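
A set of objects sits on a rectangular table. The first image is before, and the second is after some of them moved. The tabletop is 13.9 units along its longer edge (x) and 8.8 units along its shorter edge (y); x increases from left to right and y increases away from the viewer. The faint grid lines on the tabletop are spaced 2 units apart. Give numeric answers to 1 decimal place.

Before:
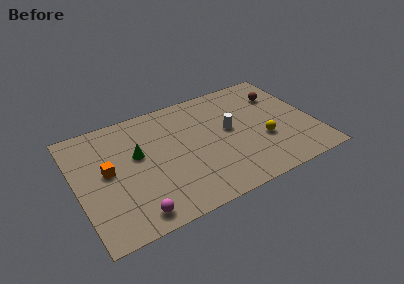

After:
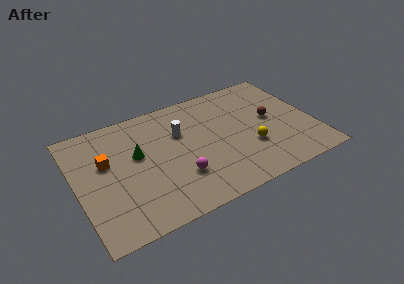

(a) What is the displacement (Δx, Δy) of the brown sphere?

(-0.8, -1.7)

The brown sphere was at about (12.3, 6.4) and moved to about (11.5, 4.7).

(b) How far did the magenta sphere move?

3.2

The magenta sphere moved from about (2.9, 1.1) to (5.7, 2.6), a distance of √(2.8² + 1.5²) ≈ 3.2.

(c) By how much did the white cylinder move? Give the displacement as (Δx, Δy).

(-2.8, 1.0)

From the two frames, the white cylinder sits at roughly (9.0, 4.8) before and (6.2, 5.8) after.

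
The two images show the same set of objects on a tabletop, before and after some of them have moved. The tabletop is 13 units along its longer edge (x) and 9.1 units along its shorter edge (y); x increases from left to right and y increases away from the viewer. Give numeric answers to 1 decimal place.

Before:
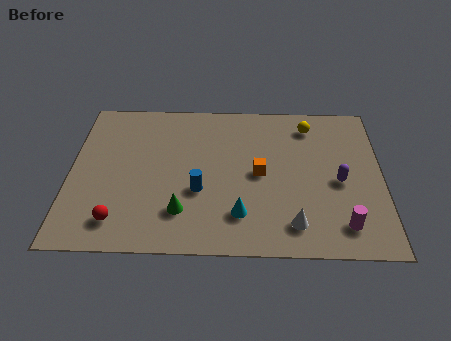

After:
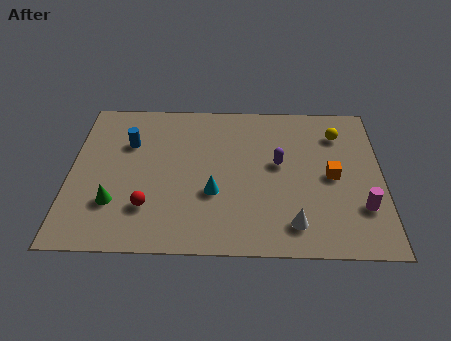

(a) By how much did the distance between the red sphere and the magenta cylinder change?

-0.4

They were about 9.2 units apart before and 8.8 after — 0.4 units closer together.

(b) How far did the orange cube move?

3.0

The orange cube was near (7.9, 4.5) before and (10.9, 4.4) after, so it travelled √(3.0² + 0.1²) ≈ 3.0 units.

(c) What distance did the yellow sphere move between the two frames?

1.3

The yellow sphere was near (10.0, 7.5) before and (11.2, 7.0) after, so it travelled √(1.2² + 0.5²) ≈ 1.3 units.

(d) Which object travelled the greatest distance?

the blue cylinder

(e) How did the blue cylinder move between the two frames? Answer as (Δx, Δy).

(-3.0, 2.8)

The blue cylinder started near (5.4, 3.4) and ended near (2.4, 6.2).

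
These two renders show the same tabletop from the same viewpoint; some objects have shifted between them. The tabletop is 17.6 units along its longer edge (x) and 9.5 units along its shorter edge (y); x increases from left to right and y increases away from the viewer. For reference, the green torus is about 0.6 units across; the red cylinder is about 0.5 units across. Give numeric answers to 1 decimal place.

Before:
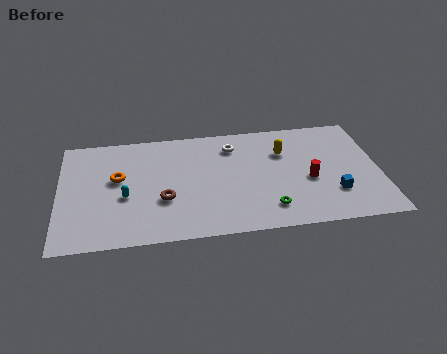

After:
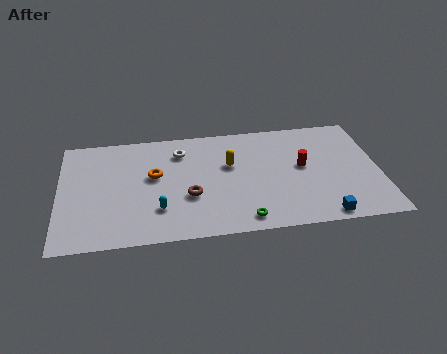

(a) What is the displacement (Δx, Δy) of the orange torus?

(2.0, 0.0)

From the two frames, the orange torus sits at roughly (3.2, 5.5) before and (5.2, 5.5) after.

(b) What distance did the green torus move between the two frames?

1.6

The green torus was near (11.4, 1.9) before and (10.0, 1.2) after, so it travelled √(1.4² + 0.7²) ≈ 1.6 units.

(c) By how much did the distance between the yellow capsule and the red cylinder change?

+1.2

They were about 2.9 units apart before and 4.1 after — 1.2 units further apart.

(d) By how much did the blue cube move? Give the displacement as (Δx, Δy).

(-0.7, -1.8)

From the two frames, the blue cube sits at roughly (15.0, 2.7) before and (14.3, 0.9) after.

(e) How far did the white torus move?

2.9

The white torus moved from about (9.6, 7.5) to (6.7, 7.4), a distance of √(2.9² + 0.1²) ≈ 2.9.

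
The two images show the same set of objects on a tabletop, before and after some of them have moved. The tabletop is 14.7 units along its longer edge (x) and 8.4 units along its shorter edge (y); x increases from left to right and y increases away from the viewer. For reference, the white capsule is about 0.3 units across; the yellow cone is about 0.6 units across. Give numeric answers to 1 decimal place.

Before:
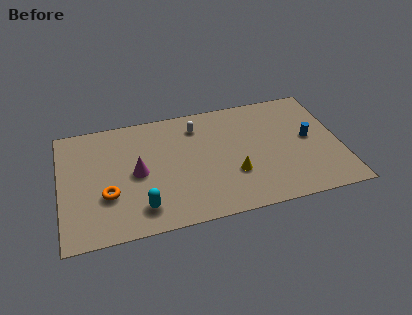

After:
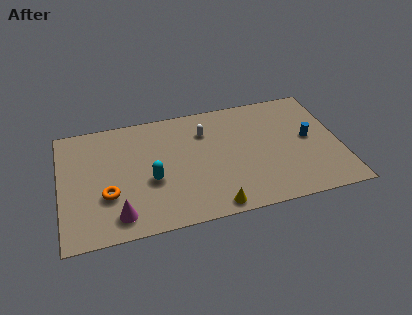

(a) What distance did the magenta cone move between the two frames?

2.9

From (4.0, 4.1) to (2.9, 1.4), the magenta cone covered √(1.1² + 2.7²) ≈ 2.9 units.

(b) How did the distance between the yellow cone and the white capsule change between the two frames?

+1.1

The distance was about 4.3 in the first image and 5.4 in the second, so they moved 1.1 units further apart.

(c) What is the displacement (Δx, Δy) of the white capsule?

(0.4, -0.5)

The white capsule started near (7.3, 6.7) and ended near (7.7, 6.2).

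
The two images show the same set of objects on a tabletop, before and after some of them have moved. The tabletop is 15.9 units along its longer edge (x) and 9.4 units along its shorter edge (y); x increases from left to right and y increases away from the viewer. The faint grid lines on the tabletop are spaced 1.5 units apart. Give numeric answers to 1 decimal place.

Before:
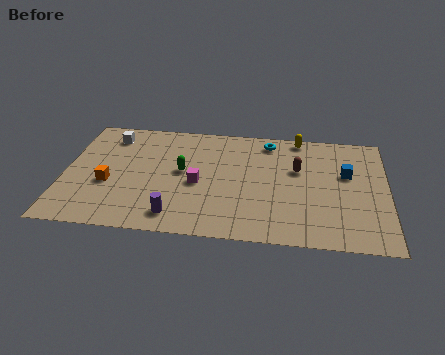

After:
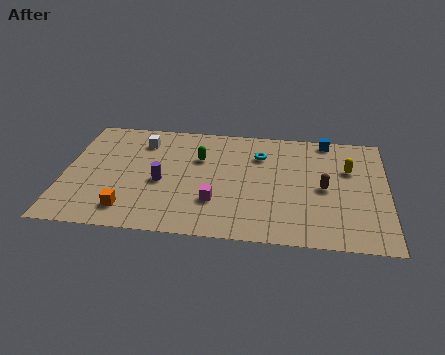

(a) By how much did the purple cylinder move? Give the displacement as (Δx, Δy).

(-0.8, 2.6)

From the two frames, the purple cylinder sits at roughly (5.6, 1.5) before and (4.8, 4.1) after.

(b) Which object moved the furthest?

the yellow capsule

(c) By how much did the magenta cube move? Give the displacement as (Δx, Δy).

(0.9, -1.4)

The magenta cube was at about (6.6, 4.2) and moved to about (7.5, 2.8).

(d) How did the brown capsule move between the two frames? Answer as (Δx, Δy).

(1.3, -1.4)

From the two frames, the brown capsule sits at roughly (11.5, 5.9) before and (12.8, 4.5) after.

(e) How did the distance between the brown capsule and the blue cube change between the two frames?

+1.7

They were about 2.4 units apart before and 4.1 after — 1.7 units further apart.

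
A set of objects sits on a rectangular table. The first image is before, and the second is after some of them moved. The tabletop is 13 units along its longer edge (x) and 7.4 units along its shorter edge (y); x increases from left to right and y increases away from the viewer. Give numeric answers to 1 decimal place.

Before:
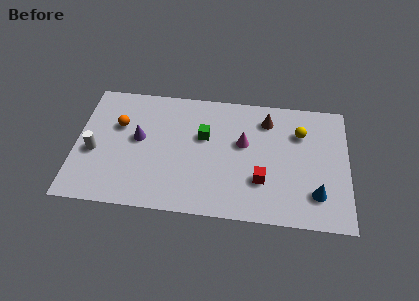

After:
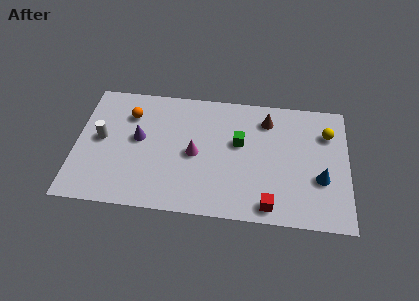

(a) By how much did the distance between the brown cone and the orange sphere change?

-0.6

They were about 7.2 units apart before and 6.6 after — 0.6 units closer together.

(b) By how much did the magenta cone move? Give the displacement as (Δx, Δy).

(-2.3, -0.9)

The magenta cone started near (8.0, 4.4) and ended near (5.7, 3.5).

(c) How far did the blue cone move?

0.9

The blue cone was near (11.5, 1.8) before and (11.7, 2.7) after, so it travelled √(0.2² + 0.9²) ≈ 0.9 units.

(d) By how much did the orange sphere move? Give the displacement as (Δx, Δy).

(0.5, 0.7)

The orange sphere was at about (2.0, 4.8) and moved to about (2.5, 5.5).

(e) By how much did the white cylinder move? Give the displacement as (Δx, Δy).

(0.3, 0.8)

The white cylinder was at about (0.9, 3.1) and moved to about (1.2, 3.9).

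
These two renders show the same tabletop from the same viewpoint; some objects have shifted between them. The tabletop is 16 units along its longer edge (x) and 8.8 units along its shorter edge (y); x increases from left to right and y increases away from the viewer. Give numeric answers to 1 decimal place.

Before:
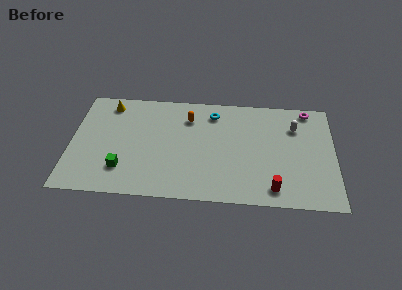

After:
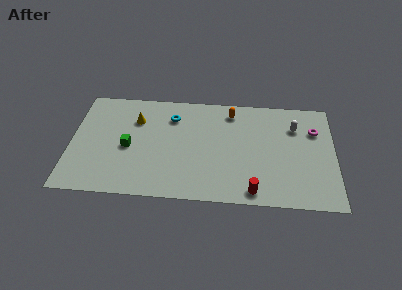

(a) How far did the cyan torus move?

2.5

The cyan torus moved from about (8.6, 7.2) to (6.1, 6.7), a distance of √(2.5² + 0.5²) ≈ 2.5.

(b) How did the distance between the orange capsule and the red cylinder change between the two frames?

-0.9

They were about 7.5 units apart before and 6.6 after — 0.9 units closer together.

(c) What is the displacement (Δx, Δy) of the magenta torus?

(0.4, -1.7)

The magenta torus was at about (14.4, 7.9) and moved to about (14.8, 6.2).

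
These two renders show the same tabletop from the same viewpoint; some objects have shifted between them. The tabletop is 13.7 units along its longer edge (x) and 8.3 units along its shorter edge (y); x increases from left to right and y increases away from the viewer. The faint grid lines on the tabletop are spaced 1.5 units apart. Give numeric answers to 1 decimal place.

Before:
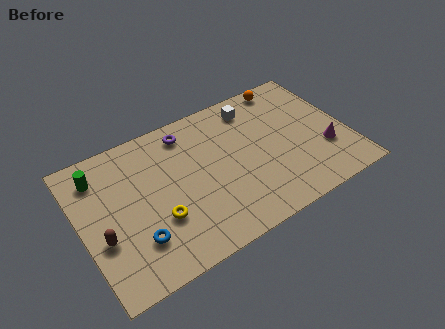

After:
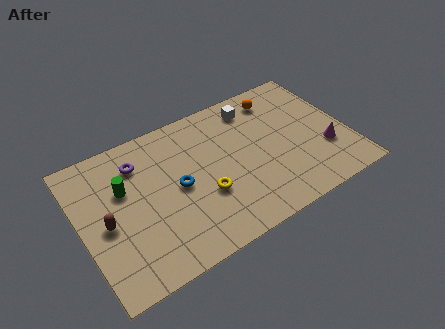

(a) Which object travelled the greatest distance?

the blue torus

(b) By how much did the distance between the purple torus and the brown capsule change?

-3.0

They were about 6.3 units apart before and 3.3 after — 3.0 units closer together.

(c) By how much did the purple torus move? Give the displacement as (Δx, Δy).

(-2.6, -0.6)

The purple torus was at about (5.8, 7.0) and moved to about (3.2, 6.4).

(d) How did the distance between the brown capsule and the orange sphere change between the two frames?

-1.3

Before: roughly 11.2 units apart; after: 9.9. That's 1.3 units closer together.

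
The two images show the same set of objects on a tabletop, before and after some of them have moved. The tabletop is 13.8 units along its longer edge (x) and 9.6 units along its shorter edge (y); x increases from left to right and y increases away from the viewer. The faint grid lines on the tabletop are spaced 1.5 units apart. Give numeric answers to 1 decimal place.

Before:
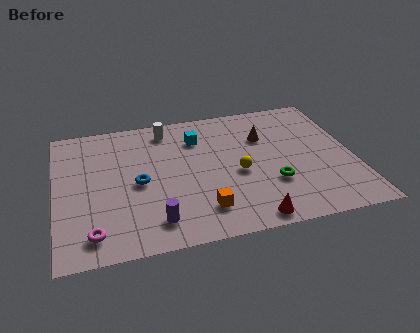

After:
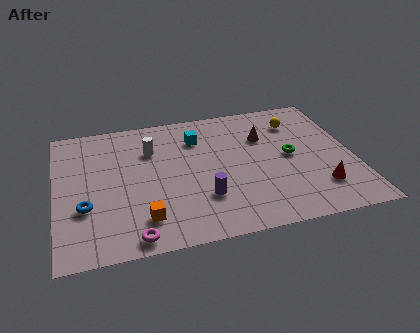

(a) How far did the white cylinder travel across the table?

1.6

The white cylinder moved from about (5.3, 8.2) to (4.5, 6.8), a distance of √(0.8² + 1.4²) ≈ 1.6.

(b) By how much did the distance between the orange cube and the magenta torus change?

-3.8

They were about 5.0 units apart before and 1.2 after — 3.8 units closer together.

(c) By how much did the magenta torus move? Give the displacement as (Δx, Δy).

(1.8, -0.6)

From the two frames, the magenta torus sits at roughly (1.6, 1.5) before and (3.4, 0.9) after.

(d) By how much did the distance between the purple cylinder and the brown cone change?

-2.4

They were about 7.3 units apart before and 4.9 after — 2.4 units closer together.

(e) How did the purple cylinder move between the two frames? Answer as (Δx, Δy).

(2.3, 1.1)

From the two frames, the purple cylinder sits at roughly (4.4, 1.7) before and (6.7, 2.8) after.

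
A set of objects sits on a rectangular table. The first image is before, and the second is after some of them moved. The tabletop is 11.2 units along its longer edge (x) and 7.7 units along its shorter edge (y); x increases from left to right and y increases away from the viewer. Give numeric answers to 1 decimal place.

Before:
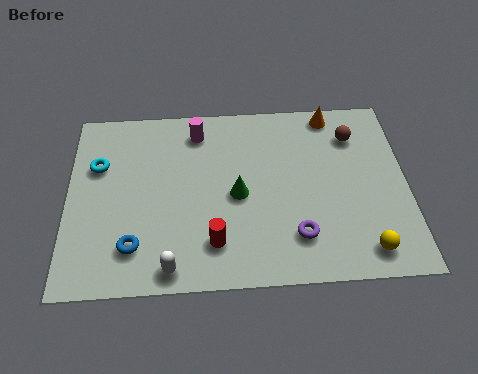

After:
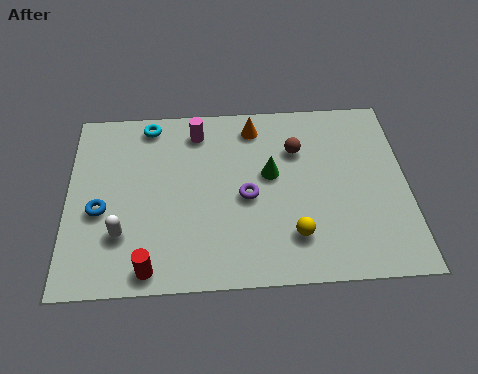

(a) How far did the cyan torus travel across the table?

2.4

From (1.0, 5.1) to (2.7, 6.8), the cyan torus covered √(1.7² + 1.7²) ≈ 2.4 units.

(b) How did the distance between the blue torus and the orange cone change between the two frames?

-2.3

They were about 8.4 units apart before and 6.1 after — 2.3 units closer together.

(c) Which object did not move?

the magenta cylinder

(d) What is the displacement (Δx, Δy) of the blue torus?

(-1.1, 1.5)

From the two frames, the blue torus sits at roughly (2.2, 1.7) before and (1.1, 3.2) after.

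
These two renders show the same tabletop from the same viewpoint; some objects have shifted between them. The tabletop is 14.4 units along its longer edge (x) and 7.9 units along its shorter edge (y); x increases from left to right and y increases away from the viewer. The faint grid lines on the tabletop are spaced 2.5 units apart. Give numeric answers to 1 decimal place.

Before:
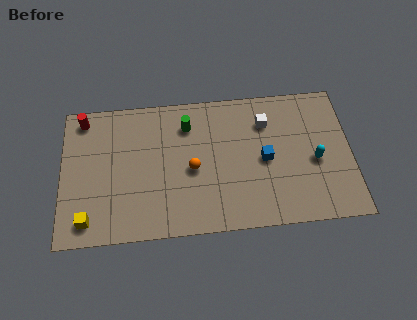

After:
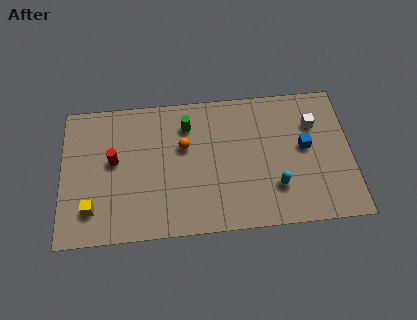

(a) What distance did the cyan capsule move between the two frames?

2.4

The cyan capsule moved from about (12.6, 3.5) to (10.6, 2.2), a distance of √(2.0² + 1.3²) ≈ 2.4.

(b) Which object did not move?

the green cylinder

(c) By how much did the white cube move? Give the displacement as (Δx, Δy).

(2.4, -0.3)

From the two frames, the white cube sits at roughly (10.2, 5.9) before and (12.6, 5.6) after.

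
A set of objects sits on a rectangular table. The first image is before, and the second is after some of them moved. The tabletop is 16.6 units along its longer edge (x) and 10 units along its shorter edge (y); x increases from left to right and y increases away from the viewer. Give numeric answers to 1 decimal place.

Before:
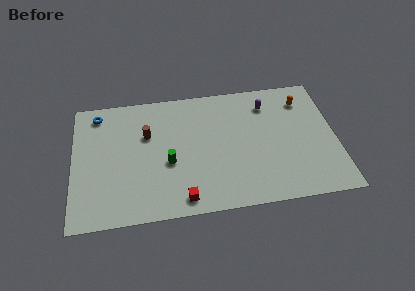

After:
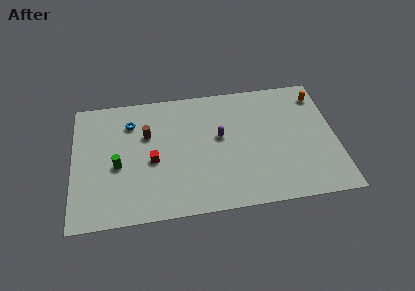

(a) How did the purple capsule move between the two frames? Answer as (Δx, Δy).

(-3.1, -2.2)

The purple capsule started near (12.4, 7.9) and ended near (9.3, 5.7).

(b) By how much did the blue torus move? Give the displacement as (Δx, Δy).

(2.1, -1.0)

The blue torus started near (1.6, 8.6) and ended near (3.7, 7.6).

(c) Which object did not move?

the brown cylinder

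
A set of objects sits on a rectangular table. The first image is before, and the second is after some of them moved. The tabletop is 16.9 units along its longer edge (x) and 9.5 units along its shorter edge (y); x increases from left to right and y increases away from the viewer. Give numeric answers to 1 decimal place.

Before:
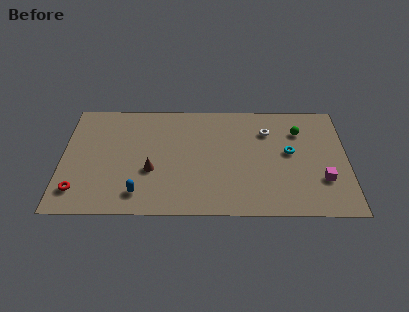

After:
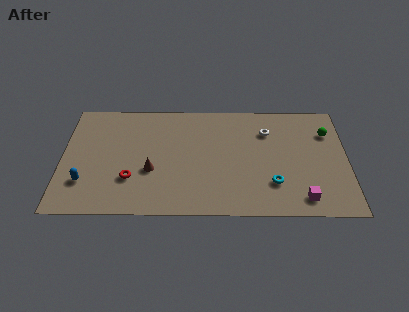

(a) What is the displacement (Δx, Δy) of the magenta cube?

(-1.2, -1.5)

The magenta cube started near (15.4, 2.9) and ended near (14.2, 1.4).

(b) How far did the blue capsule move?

3.3

From (4.6, 1.7) to (1.4, 2.6), the blue capsule covered √(3.2² + 0.9²) ≈ 3.3 units.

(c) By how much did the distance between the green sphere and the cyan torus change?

+3.5

The distance was about 1.9 in the first image and 5.4 in the second, so they moved 3.5 units further apart.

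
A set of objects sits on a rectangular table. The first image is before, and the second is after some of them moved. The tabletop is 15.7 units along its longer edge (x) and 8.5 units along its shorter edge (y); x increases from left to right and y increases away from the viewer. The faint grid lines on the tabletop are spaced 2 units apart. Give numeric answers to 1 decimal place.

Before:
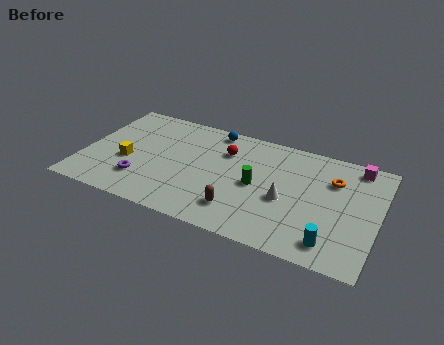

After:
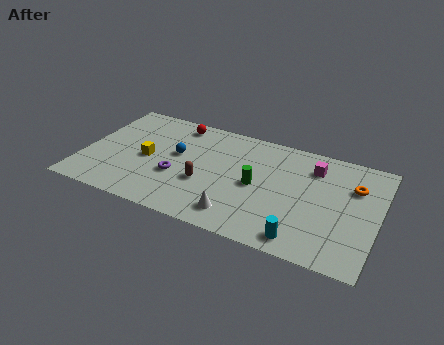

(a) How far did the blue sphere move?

3.2

The blue sphere was near (6.6, 7.6) before and (4.9, 4.9) after, so it travelled √(1.7² + 2.7²) ≈ 3.2 units.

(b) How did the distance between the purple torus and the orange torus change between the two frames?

-1.0

They were about 10.6 units apart before and 9.6 after — 1.0 units closer together.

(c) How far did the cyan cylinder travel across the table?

1.5

From (13.5, 1.4) to (12.0, 1.1), the cyan cylinder covered √(1.5² + 0.3²) ≈ 1.5 units.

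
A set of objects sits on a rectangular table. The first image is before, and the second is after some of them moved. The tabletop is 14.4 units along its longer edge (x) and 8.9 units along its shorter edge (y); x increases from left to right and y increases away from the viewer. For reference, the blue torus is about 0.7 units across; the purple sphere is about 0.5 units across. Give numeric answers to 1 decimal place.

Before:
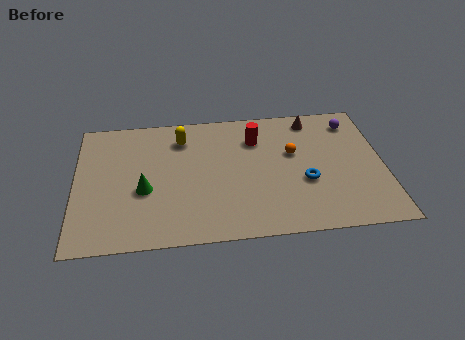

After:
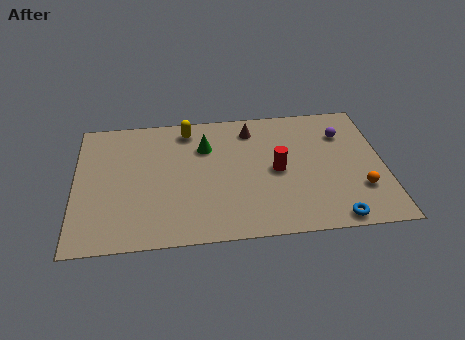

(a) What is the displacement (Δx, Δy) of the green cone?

(2.9, 2.7)

The green cone started near (3.2, 3.6) and ended near (6.1, 6.3).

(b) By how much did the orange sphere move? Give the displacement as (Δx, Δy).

(3.0, -2.8)

The orange sphere was at about (10.2, 5.4) and moved to about (13.2, 2.6).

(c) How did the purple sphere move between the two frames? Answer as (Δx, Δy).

(-0.5, -0.8)

The purple sphere started near (13.1, 7.3) and ended near (12.6, 6.5).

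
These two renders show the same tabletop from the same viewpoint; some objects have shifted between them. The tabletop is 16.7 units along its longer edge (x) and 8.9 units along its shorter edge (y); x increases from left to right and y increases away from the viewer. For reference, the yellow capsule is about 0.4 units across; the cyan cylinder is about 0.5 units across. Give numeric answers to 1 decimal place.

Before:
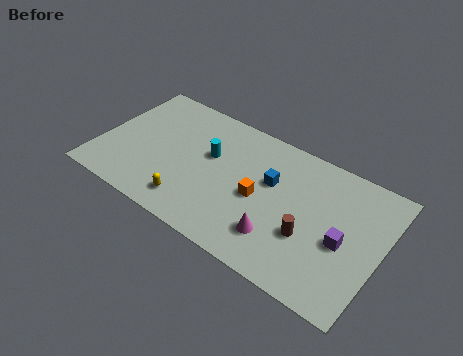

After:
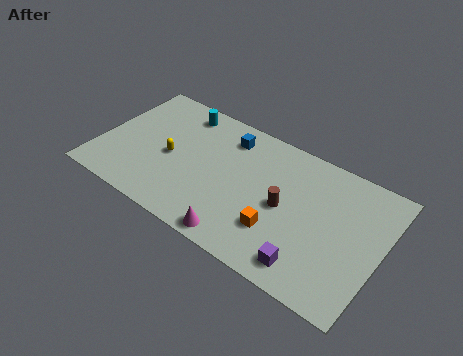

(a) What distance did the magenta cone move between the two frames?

2.5

From (11.1, 2.2) to (9.0, 0.9), the magenta cone covered √(2.1² + 1.3²) ≈ 2.5 units.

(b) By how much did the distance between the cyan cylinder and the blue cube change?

-0.7

The distance was about 3.7 in the first image and 3.0 in the second, so they moved 0.7 units closer together.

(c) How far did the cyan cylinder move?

3.1

From (6.4, 5.4) to (4.2, 7.6), the cyan cylinder covered √(2.2² + 2.2²) ≈ 3.1 units.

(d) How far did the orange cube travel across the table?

2.1

From (9.6, 4.1) to (11.0, 2.6), the orange cube covered √(1.4² + 1.5²) ≈ 2.1 units.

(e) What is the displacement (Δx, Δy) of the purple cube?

(-1.6, -2.5)

The purple cube was at about (14.6, 3.9) and moved to about (13.0, 1.4).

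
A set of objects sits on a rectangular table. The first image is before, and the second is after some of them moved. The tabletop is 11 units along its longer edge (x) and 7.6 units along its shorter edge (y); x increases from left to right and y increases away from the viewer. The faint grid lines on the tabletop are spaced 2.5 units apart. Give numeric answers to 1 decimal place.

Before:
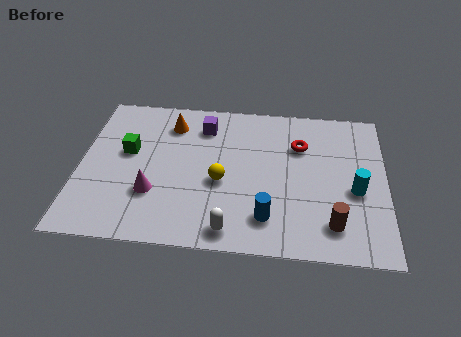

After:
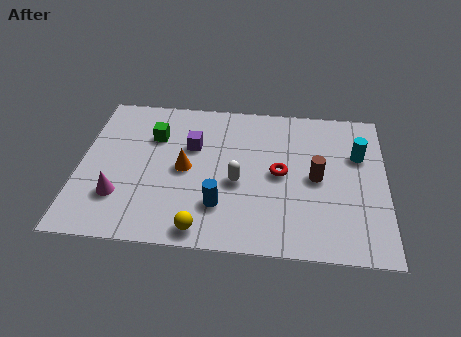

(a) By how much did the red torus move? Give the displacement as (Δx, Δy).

(-0.7, -1.5)

The red torus was at about (7.9, 5.3) and moved to about (7.2, 3.8).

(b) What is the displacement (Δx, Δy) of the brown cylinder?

(-0.6, 2.2)

The brown cylinder was at about (9.1, 1.5) and moved to about (8.5, 3.7).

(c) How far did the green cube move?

1.3

The green cube moved from about (1.7, 4.4) to (2.6, 5.3), a distance of √(0.9² + 0.9²) ≈ 1.3.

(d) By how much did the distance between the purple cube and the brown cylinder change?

-1.8

They were about 6.5 units apart before and 4.7 after — 1.8 units closer together.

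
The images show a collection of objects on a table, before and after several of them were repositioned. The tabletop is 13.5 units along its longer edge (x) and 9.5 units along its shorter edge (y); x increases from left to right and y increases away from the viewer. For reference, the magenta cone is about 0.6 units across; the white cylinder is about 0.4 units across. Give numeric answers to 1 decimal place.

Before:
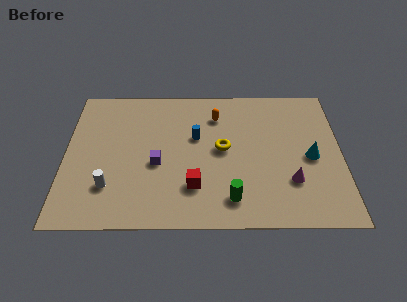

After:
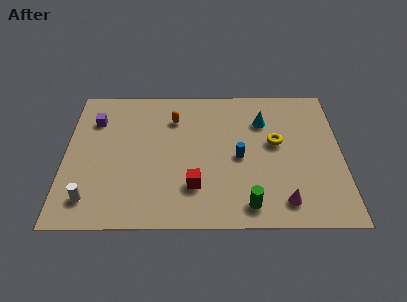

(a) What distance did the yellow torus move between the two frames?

2.6

The yellow torus was near (7.7, 5.0) before and (10.3, 5.4) after, so it travelled √(2.6² + 0.4²) ≈ 2.6 units.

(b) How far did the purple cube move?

4.3

The purple cube moved from about (4.5, 4.0) to (1.4, 7.0), a distance of √(3.1² + 3.0²) ≈ 4.3.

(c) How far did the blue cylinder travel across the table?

2.5

The blue cylinder moved from about (6.4, 5.8) to (8.5, 4.4), a distance of √(2.1² + 1.4²) ≈ 2.5.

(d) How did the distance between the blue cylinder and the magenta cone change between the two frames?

-1.9

The distance was about 5.5 in the first image and 3.6 in the second, so they moved 1.9 units closer together.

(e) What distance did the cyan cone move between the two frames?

3.4

The cyan cone moved from about (12.0, 4.4) to (9.7, 6.9), a distance of √(2.3² + 2.5²) ≈ 3.4.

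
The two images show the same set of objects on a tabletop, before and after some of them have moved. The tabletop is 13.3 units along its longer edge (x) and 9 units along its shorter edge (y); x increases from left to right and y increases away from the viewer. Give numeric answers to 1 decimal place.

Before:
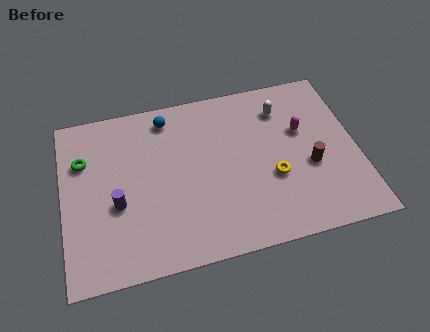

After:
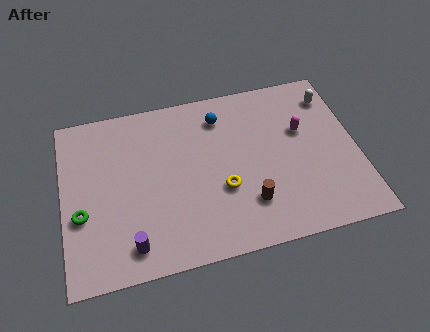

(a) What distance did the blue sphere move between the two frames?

2.5

The blue sphere moved from about (4.9, 7.7) to (7.3, 7.2), a distance of √(2.4² + 0.5²) ≈ 2.5.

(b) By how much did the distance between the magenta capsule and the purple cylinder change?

+0.3

Before: roughly 8.7 units apart; after: 9.0. That's 0.3 units further apart.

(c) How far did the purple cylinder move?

2.3

From (2.4, 3.6) to (2.9, 1.4), the purple cylinder covered √(0.5² + 2.2²) ≈ 2.3 units.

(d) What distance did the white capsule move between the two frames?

2.3

The white capsule was near (10.1, 7.0) before and (12.4, 7.2) after, so it travelled √(2.3² + 0.2²) ≈ 2.3 units.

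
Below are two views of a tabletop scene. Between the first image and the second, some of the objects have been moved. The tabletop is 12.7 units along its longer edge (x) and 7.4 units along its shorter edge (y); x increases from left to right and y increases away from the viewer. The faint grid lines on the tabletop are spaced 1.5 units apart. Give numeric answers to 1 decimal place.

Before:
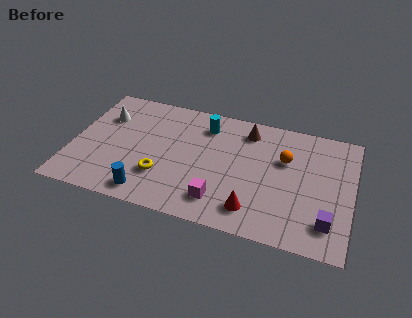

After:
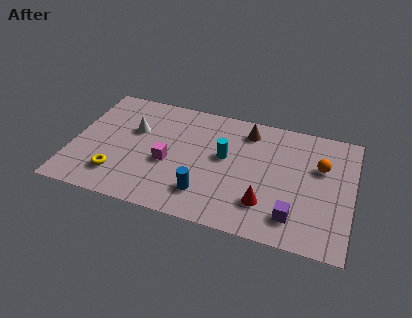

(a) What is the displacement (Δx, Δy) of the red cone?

(0.5, 0.5)

The red cone started near (8.4, 1.4) and ended near (8.9, 1.9).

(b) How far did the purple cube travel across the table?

1.5

The purple cube moved from about (11.7, 1.6) to (10.2, 1.5), a distance of √(1.5² + 0.1²) ≈ 1.5.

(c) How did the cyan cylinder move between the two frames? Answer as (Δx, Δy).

(1.0, -1.7)

From the two frames, the cyan cylinder sits at roughly (5.9, 5.9) before and (6.9, 4.2) after.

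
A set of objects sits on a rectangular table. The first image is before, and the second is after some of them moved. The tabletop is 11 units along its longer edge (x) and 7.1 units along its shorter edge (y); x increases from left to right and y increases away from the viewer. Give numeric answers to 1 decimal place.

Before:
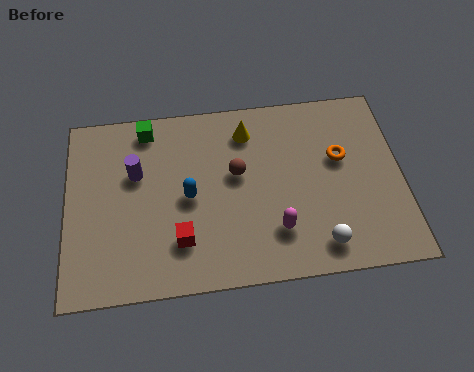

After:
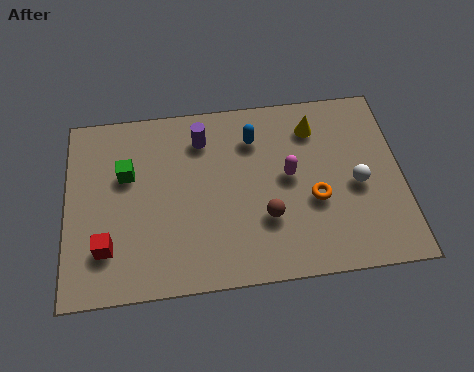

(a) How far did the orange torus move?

1.7

The orange torus was near (9.0, 4.3) before and (8.1, 2.8) after, so it travelled √(0.9² + 1.5²) ≈ 1.7 units.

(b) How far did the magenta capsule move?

2.1

The magenta capsule moved from about (6.8, 1.8) to (7.3, 3.8), a distance of √(0.5² + 2.0²) ≈ 2.1.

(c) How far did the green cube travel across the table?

1.8

The green cube was near (2.7, 6.2) before and (2.0, 4.5) after, so it travelled √(0.7² + 1.7²) ≈ 1.8 units.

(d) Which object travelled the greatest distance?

the blue capsule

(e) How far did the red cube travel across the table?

2.4

The red cube was near (3.7, 1.8) before and (1.3, 1.8) after, so it travelled √(2.4² + 0.0²) ≈ 2.4 units.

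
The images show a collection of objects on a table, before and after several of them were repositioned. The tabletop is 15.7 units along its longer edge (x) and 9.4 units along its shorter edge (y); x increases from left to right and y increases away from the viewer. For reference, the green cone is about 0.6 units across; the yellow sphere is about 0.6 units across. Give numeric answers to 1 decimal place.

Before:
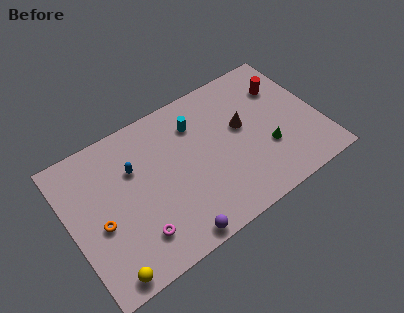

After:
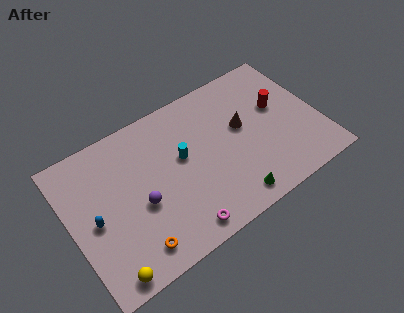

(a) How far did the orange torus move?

3.0

The orange torus was near (1.7, 4.0) before and (3.4, 1.5) after, so it travelled √(1.7² + 2.5²) ≈ 3.0 units.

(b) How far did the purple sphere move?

3.5

From (5.8, 0.8) to (4.2, 3.9), the purple sphere covered √(1.6² + 3.1²) ≈ 3.5 units.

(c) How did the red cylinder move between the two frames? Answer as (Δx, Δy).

(-0.5, -1.2)

The red cylinder was at about (13.9, 6.8) and moved to about (13.4, 5.6).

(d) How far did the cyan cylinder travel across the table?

2.1

The cyan cylinder was near (8.3, 7.1) before and (7.1, 5.4) after, so it travelled √(1.2² + 1.7²) ≈ 2.1 units.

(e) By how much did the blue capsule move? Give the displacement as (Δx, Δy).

(-2.8, -1.9)

From the two frames, the blue capsule sits at roughly (4.2, 6.3) before and (1.4, 4.4) after.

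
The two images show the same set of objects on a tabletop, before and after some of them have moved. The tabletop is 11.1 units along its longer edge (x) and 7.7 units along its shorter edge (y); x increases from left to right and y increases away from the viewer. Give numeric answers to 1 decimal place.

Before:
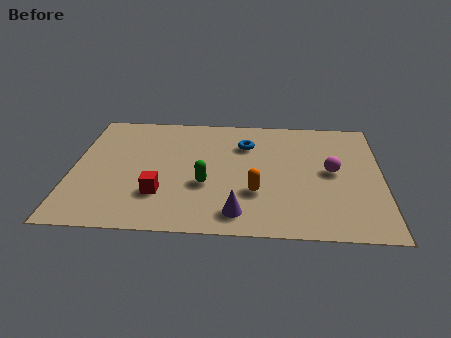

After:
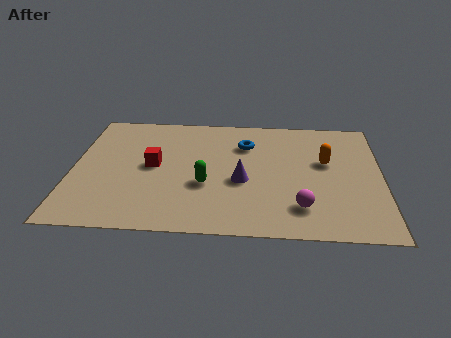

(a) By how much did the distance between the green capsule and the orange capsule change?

+2.8

They were about 1.8 units apart before and 4.6 after — 2.8 units further apart.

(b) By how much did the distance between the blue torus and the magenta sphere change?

+0.9

They were about 3.5 units apart before and 4.4 after — 0.9 units further apart.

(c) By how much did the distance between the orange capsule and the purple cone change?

+1.9

They were about 1.4 units apart before and 3.3 after — 1.9 units further apart.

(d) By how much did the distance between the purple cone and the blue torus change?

-2.0

Before: roughly 4.4 units apart; after: 2.4. That's 2.0 units closer together.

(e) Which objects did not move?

the blue torus and the green capsule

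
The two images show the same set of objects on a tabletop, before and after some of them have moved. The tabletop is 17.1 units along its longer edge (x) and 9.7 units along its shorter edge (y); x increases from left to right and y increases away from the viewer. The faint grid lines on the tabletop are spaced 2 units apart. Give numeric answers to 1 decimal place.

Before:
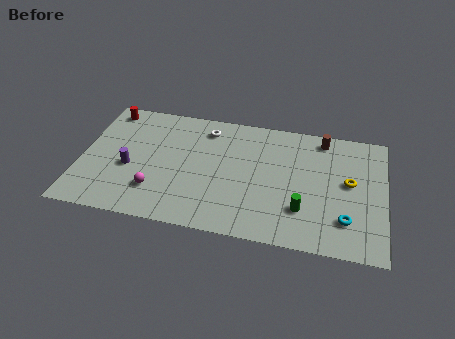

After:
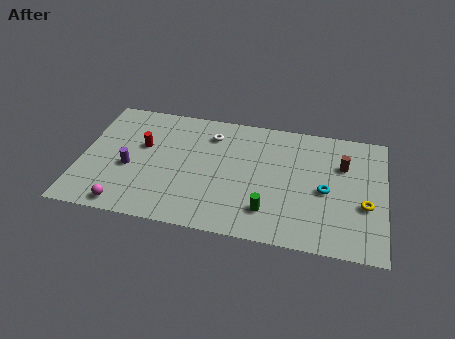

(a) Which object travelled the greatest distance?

the red cylinder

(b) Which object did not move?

the purple cylinder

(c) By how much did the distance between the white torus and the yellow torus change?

+1.0

Before: roughly 8.6 units apart; after: 9.6. That's 1.0 units further apart.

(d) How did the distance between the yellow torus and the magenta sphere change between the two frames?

+2.4

The distance was about 11.1 in the first image and 13.5 in the second, so they moved 2.4 units further apart.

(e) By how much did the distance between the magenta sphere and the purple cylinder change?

+0.8

The distance was about 2.2 in the first image and 3.0 in the second, so they moved 0.8 units further apart.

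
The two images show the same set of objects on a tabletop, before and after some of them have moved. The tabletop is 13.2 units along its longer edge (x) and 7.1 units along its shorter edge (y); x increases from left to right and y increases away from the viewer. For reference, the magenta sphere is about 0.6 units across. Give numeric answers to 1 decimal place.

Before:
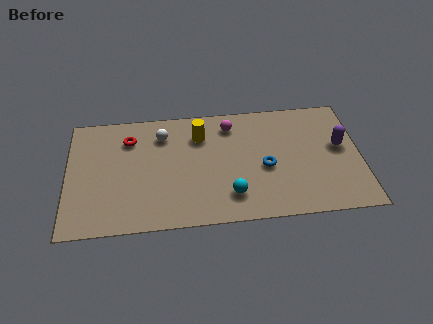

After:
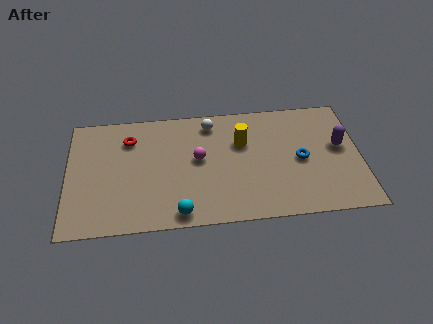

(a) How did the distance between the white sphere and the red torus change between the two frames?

+2.2

The distance was about 1.5 in the first image and 3.7 in the second, so they moved 2.2 units further apart.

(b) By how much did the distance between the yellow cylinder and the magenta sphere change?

+0.7

The distance was about 1.5 in the first image and 2.2 in the second, so they moved 0.7 units further apart.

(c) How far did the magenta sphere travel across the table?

2.4

The magenta sphere was near (7.4, 5.8) before and (5.9, 3.9) after, so it travelled √(1.5² + 1.9²) ≈ 2.4 units.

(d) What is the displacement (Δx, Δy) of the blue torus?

(1.6, 0.3)

The blue torus was at about (8.9, 3.1) and moved to about (10.5, 3.4).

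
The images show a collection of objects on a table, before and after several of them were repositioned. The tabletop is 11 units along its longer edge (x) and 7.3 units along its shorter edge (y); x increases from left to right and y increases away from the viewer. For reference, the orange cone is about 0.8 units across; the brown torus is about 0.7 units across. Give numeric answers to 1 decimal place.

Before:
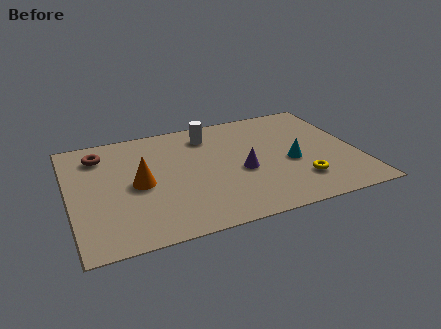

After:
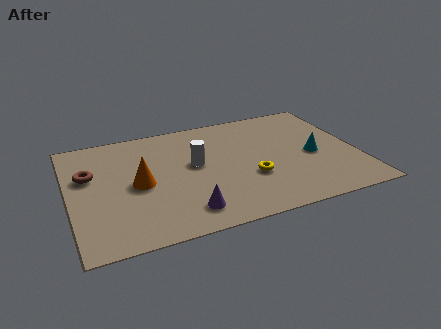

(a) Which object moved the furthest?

the purple cone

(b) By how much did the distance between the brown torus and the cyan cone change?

+1.0

The distance was about 7.6 in the first image and 8.6 in the second, so they moved 1.0 units further apart.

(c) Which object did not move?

the orange cone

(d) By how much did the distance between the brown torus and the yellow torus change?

-2.0

They were about 8.3 units apart before and 6.3 after — 2.0 units closer together.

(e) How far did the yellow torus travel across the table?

2.0

The yellow torus was near (8.6, 1.8) before and (6.8, 2.6) after, so it travelled √(1.8² + 0.8²) ≈ 2.0 units.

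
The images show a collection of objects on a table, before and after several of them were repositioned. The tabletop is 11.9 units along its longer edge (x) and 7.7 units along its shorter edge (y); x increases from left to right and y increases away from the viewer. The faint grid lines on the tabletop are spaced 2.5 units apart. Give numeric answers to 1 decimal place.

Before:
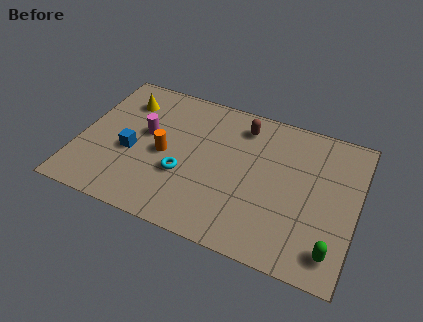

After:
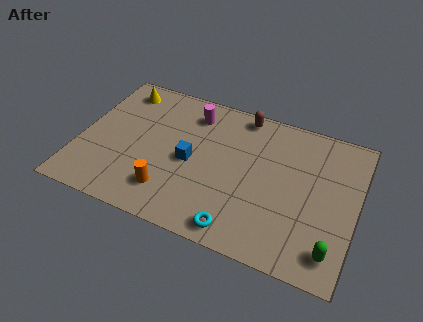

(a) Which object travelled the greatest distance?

the cyan torus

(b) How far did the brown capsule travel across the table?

0.6

From (6.8, 6.3) to (6.7, 6.9), the brown capsule covered √(0.1² + 0.6²) ≈ 0.6 units.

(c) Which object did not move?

the green capsule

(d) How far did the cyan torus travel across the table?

3.2

The cyan torus moved from about (4.6, 2.8) to (7.2, 0.9), a distance of √(2.6² + 1.9²) ≈ 3.2.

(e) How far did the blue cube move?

2.5

The blue cube moved from about (2.3, 3.2) to (4.8, 3.6), a distance of √(2.5² + 0.4²) ≈ 2.5.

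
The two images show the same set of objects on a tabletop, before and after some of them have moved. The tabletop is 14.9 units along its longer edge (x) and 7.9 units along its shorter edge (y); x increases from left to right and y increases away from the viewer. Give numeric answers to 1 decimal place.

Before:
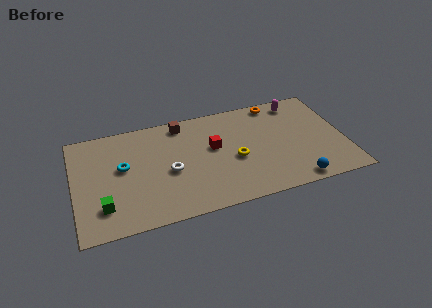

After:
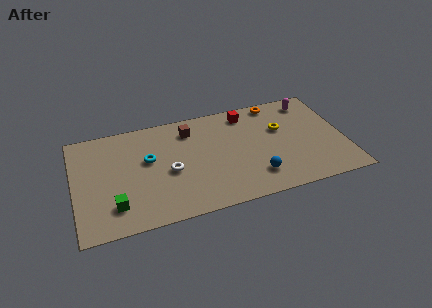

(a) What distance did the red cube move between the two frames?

2.9

From (7.7, 4.6) to (9.7, 6.7), the red cube covered √(2.0² + 2.1²) ≈ 2.9 units.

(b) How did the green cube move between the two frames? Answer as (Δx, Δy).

(0.6, -0.1)

From the two frames, the green cube sits at roughly (1.5, 1.9) before and (2.1, 1.8) after.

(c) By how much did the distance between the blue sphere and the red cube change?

-0.8

Before: roughly 5.7 units apart; after: 4.9. That's 0.8 units closer together.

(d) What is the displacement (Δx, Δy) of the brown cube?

(0.4, -0.6)

From the two frames, the brown cube sits at roughly (6.1, 6.9) before and (6.5, 6.3) after.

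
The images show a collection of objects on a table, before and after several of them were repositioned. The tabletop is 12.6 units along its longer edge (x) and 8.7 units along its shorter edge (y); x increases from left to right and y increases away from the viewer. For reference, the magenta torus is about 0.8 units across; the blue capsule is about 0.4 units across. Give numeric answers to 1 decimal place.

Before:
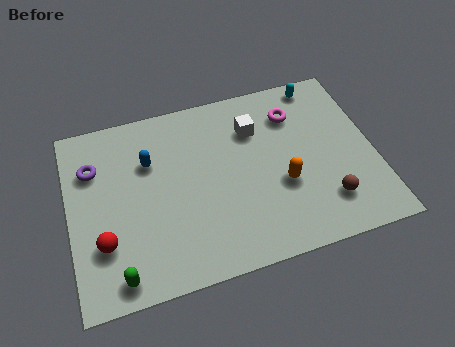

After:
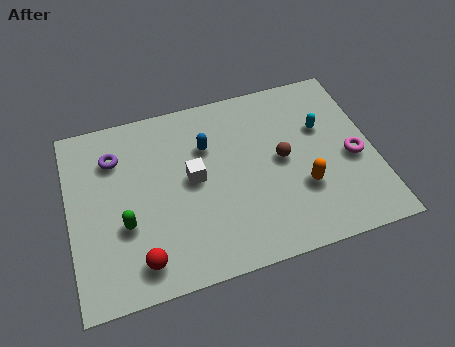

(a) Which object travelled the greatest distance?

the magenta torus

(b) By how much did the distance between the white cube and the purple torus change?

-3.1

They were about 6.7 units apart before and 3.6 after — 3.1 units closer together.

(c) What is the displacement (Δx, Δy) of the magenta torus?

(2.2, -2.8)

The magenta torus was at about (9.5, 6.6) and moved to about (11.7, 3.8).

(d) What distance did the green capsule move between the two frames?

2.2

The green capsule moved from about (1.8, 1.0) to (2.2, 3.2), a distance of √(0.4² + 2.2²) ≈ 2.2.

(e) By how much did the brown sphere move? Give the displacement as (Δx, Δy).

(-1.6, 2.5)

The brown sphere was at about (10.4, 2.0) and moved to about (8.8, 4.5).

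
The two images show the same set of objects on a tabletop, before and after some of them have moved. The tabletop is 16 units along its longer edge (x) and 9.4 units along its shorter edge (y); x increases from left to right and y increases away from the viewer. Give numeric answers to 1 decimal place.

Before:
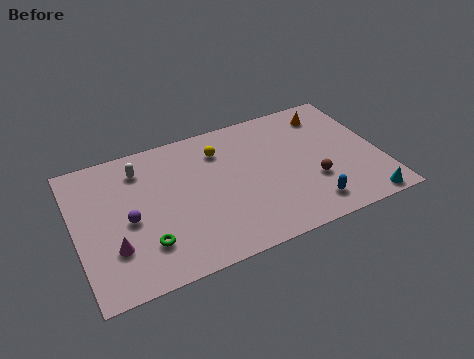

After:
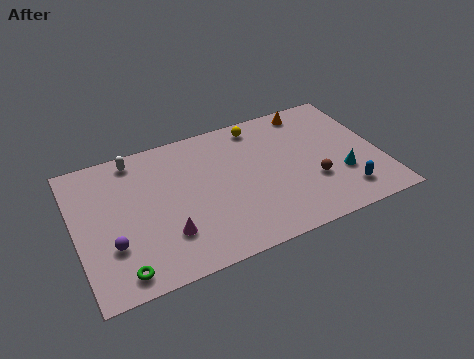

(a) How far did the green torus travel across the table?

1.8

From (3.4, 2.4) to (2.0, 1.2), the green torus covered √(1.4² + 1.2²) ≈ 1.8 units.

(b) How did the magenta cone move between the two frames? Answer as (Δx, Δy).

(2.7, -0.2)

From the two frames, the magenta cone sits at roughly (1.8, 2.8) before and (4.5, 2.6) after.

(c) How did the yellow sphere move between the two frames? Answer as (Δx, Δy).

(2.2, 1.0)

The yellow sphere was at about (7.8, 7.2) and moved to about (10.0, 8.2).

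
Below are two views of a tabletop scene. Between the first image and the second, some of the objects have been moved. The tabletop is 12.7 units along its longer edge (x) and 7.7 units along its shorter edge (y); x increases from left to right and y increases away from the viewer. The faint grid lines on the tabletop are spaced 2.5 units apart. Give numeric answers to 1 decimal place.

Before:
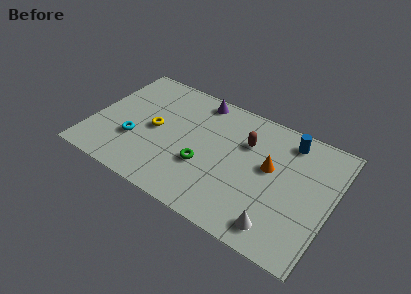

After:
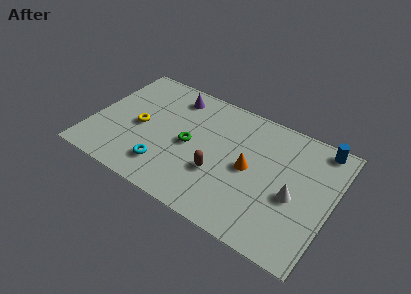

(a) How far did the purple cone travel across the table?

1.4

From (5.2, 6.8) to (3.9, 6.4), the purple cone covered √(1.3² + 0.4²) ≈ 1.4 units.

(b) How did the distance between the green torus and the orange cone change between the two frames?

-0.5

The distance was about 3.7 in the first image and 3.2 in the second, so they moved 0.5 units closer together.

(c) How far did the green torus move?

1.3

The green torus was near (6.1, 2.8) before and (5.2, 3.7) after, so it travelled √(0.9² + 0.9²) ≈ 1.3 units.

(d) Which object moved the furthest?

the brown capsule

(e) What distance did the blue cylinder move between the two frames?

1.6

The blue cylinder was near (10.1, 6.5) before and (11.7, 6.9) after, so it travelled √(1.6² + 0.4²) ≈ 1.6 units.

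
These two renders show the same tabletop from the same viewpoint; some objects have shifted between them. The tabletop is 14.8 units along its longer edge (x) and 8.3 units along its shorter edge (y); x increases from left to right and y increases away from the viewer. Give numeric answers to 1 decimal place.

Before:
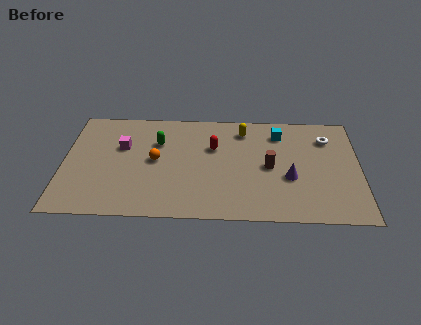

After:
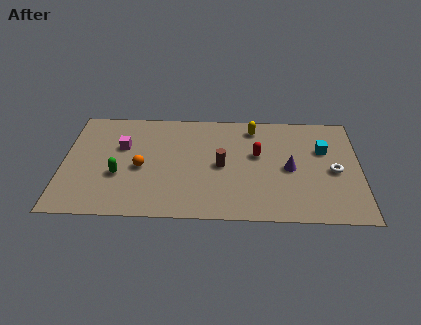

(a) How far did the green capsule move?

3.2

The green capsule was near (4.7, 5.7) before and (2.8, 3.1) after, so it travelled √(1.9² + 2.6²) ≈ 3.2 units.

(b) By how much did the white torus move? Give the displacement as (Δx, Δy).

(0.3, -2.5)

From the two frames, the white torus sits at roughly (13.2, 6.3) before and (13.5, 3.8) after.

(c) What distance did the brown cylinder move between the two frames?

2.4

The brown cylinder moved from about (10.3, 4.0) to (7.9, 4.0), a distance of √(2.4² + 0.0²) ≈ 2.4.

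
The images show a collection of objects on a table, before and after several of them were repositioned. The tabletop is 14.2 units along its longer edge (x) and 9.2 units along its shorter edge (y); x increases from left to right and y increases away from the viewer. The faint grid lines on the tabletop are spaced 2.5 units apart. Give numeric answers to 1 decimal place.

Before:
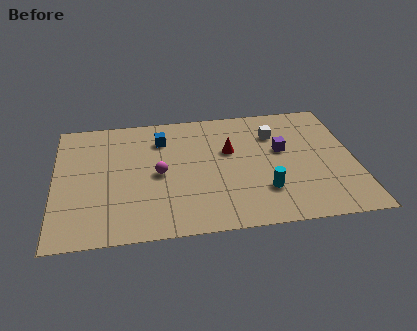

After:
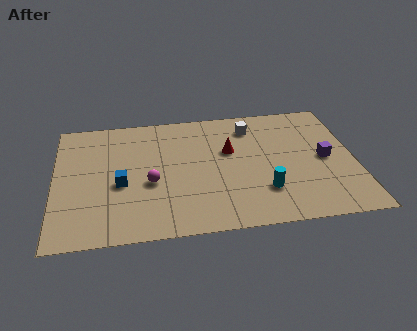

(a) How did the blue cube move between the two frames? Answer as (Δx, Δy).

(-2.0, -3.1)

The blue cube was at about (5.1, 7.0) and moved to about (3.1, 3.9).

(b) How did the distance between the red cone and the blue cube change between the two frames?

+2.0

Before: roughly 3.5 units apart; after: 5.5. That's 2.0 units further apart.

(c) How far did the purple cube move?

2.2

From (10.8, 5.4) to (12.8, 4.5), the purple cube covered √(2.0² + 0.9²) ≈ 2.2 units.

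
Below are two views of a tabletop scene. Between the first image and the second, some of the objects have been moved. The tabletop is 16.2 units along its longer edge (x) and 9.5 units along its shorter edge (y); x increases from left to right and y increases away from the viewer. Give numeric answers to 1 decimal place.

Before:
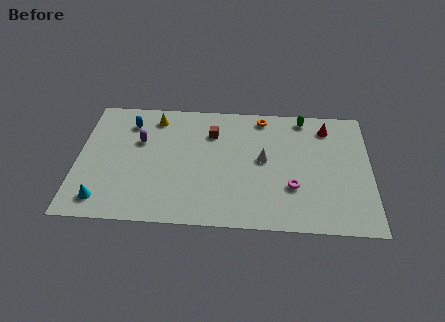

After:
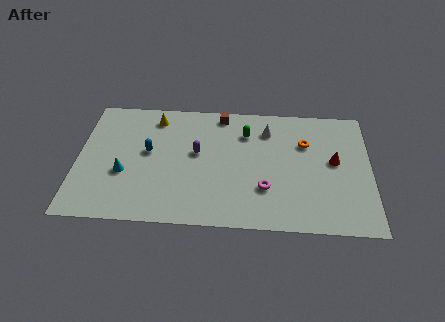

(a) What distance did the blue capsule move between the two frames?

2.5

From (2.8, 7.5) to (3.9, 5.3), the blue capsule covered √(1.1² + 2.2²) ≈ 2.5 units.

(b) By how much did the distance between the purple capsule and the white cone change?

-2.6

They were about 7.0 units apart before and 4.4 after — 2.6 units closer together.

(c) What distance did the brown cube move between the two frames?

1.6

From (7.4, 7.0) to (7.9, 8.5), the brown cube covered √(0.5² + 1.5²) ≈ 1.6 units.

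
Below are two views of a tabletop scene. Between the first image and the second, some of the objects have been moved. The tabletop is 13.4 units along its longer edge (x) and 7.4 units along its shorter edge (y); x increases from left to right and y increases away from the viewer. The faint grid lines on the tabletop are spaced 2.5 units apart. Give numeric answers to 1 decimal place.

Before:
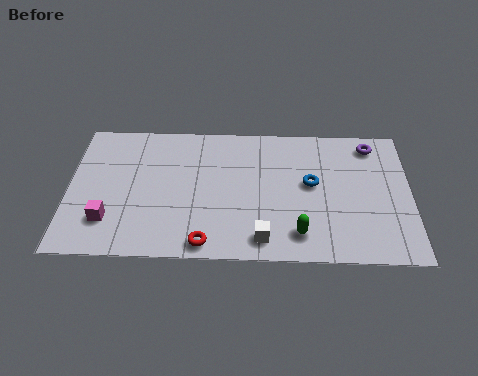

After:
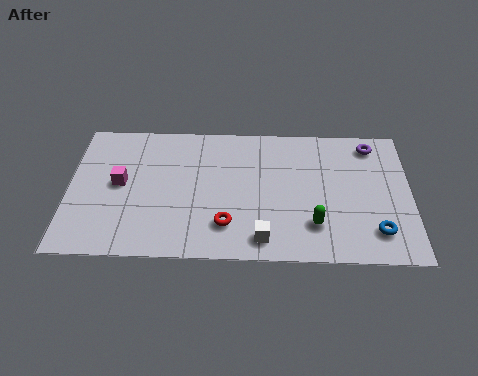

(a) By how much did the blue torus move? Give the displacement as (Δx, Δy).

(2.5, -2.5)

The blue torus started near (9.5, 4.1) and ended near (12.0, 1.6).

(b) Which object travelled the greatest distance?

the blue torus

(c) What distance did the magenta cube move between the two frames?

2.0

The magenta cube moved from about (1.6, 1.9) to (2.0, 3.9), a distance of √(0.4² + 2.0²) ≈ 2.0.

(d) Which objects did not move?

the white cube and the purple torus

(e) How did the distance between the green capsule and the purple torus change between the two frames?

-0.7

Before: roughly 5.7 units apart; after: 5.0. That's 0.7 units closer together.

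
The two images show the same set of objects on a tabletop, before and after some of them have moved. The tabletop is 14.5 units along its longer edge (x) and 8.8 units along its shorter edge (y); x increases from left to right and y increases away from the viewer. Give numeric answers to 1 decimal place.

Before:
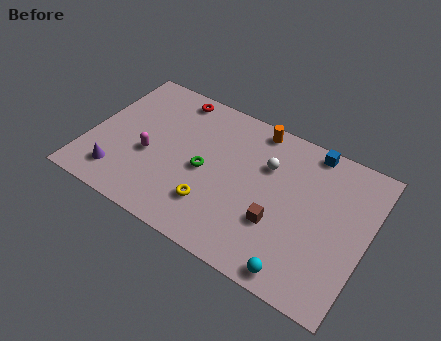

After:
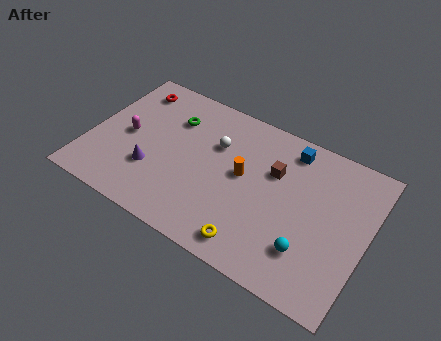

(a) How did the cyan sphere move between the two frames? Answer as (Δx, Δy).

(0.3, 1.4)

From the two frames, the cyan sphere sits at roughly (11.5, 0.9) before and (11.8, 2.3) after.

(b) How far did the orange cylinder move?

3.1

The orange cylinder moved from about (8.2, 7.9) to (8.0, 4.8), a distance of √(0.2² + 3.1²) ≈ 3.1.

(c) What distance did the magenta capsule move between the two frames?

1.5

From (3.2, 3.6) to (1.9, 4.3), the magenta capsule covered √(1.3² + 0.7²) ≈ 1.5 units.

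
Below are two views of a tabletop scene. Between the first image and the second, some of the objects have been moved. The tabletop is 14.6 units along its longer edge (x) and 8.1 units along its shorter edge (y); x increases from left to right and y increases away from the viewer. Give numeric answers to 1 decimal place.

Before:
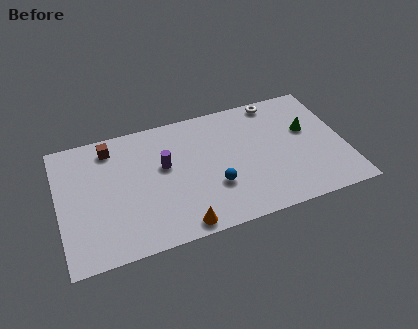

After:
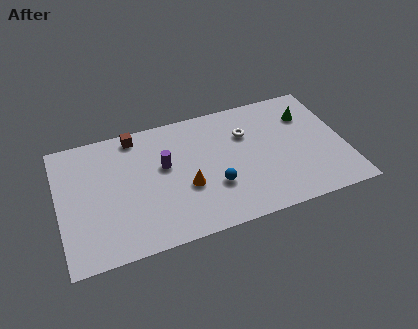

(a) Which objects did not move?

the purple cylinder and the blue sphere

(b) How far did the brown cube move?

1.4

The brown cube moved from about (2.8, 6.8) to (4.1, 7.2), a distance of √(1.3² + 0.4²) ≈ 1.4.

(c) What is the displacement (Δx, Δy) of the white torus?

(-1.7, -1.7)

The white torus was at about (11.4, 7.3) and moved to about (9.7, 5.6).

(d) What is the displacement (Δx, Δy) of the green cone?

(0.1, 1.0)

From the two frames, the green cone sits at roughly (12.8, 4.9) before and (12.9, 5.9) after.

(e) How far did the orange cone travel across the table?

2.4

The orange cone was near (5.9, 0.8) before and (6.4, 3.1) after, so it travelled √(0.5² + 2.3²) ≈ 2.4 units.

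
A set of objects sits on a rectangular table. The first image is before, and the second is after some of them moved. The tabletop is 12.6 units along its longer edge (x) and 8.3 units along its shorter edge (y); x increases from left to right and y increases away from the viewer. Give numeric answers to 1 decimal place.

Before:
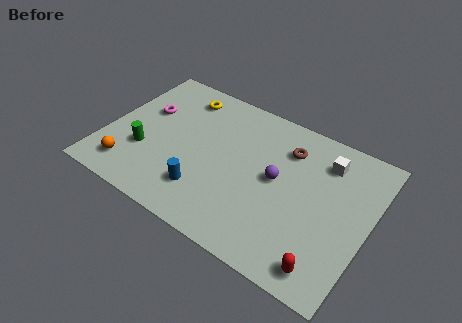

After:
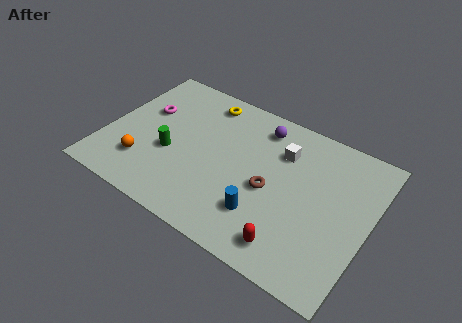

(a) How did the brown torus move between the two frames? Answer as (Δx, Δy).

(-0.4, -2.6)

From the two frames, the brown torus sits at roughly (8.4, 6.3) before and (8.0, 3.7) after.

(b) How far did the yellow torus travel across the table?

1.1

From (3.1, 6.9) to (4.2, 7.1), the yellow torus covered √(1.1² + 0.2²) ≈ 1.1 units.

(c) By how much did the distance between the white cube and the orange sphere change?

-2.8

The distance was about 10.0 in the first image and 7.2 in the second, so they moved 2.8 units closer together.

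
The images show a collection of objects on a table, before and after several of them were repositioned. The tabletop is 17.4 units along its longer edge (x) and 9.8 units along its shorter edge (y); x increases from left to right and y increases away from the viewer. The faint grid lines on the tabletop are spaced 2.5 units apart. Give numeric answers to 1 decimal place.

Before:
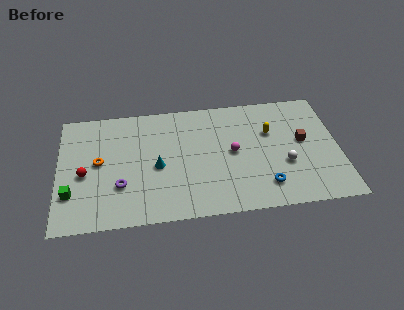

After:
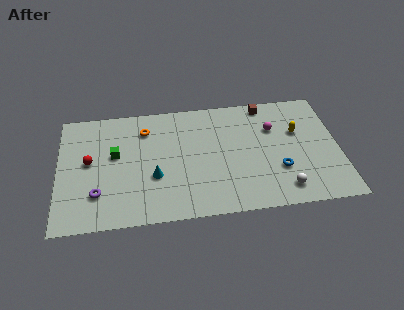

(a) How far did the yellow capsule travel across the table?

1.7

The yellow capsule moved from about (13.2, 6.4) to (14.9, 6.2), a distance of √(1.7² + 0.2²) ≈ 1.7.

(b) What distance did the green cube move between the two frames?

4.0

The green cube was near (0.8, 2.8) before and (3.5, 5.7) after, so it travelled √(2.7² + 2.9²) ≈ 4.0 units.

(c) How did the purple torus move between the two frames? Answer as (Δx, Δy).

(-1.4, -0.5)

The purple torus was at about (3.8, 3.1) and moved to about (2.4, 2.6).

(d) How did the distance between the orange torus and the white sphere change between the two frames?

-1.3

Before: roughly 11.6 units apart; after: 10.3. That's 1.3 units closer together.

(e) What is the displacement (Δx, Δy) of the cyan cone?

(-0.2, -0.8)

The cyan cone started near (6.1, 4.4) and ended near (5.9, 3.6).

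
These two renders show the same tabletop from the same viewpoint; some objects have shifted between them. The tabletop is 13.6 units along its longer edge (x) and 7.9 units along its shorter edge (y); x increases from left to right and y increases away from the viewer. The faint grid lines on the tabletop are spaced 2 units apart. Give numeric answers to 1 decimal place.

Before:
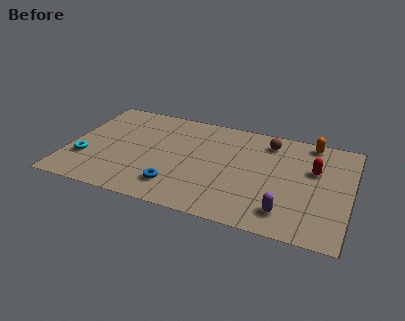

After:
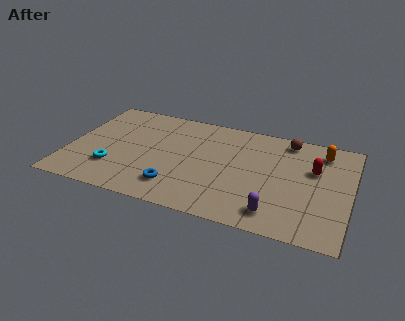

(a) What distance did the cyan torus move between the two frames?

1.4

The cyan torus was near (0.9, 2.5) before and (2.3, 2.2) after, so it travelled √(1.4² + 0.3²) ≈ 1.4 units.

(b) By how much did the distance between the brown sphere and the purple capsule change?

+0.5

Before: roughly 5.1 units apart; after: 5.6. That's 0.5 units further apart.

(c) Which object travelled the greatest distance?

the cyan torus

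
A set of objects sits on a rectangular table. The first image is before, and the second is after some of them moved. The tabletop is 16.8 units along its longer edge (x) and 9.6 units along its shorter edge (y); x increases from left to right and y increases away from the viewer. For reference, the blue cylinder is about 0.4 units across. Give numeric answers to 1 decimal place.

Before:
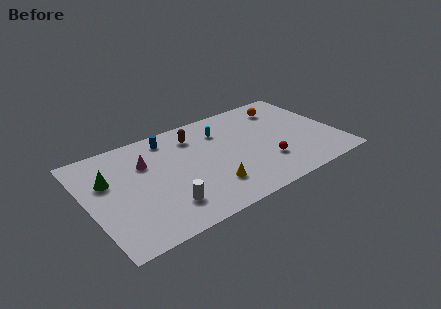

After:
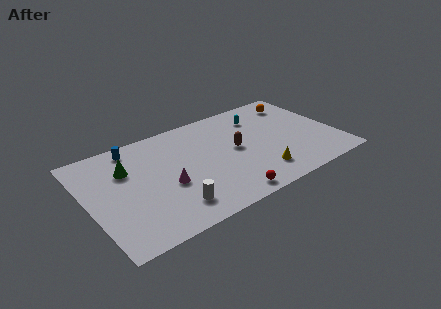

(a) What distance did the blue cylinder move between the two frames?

2.4

From (5.9, 8.2) to (3.5, 8.4), the blue cylinder covered √(2.4² + 0.2²) ≈ 2.4 units.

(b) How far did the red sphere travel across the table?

3.6

From (11.7, 2.8) to (8.6, 1.0), the red sphere covered √(3.1² + 1.8²) ≈ 3.6 units.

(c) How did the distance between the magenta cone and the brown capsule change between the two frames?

+1.4

Before: roughly 3.6 units apart; after: 5.0. That's 1.4 units further apart.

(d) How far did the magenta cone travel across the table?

2.9

The magenta cone moved from about (4.1, 6.6) to (5.1, 3.9), a distance of √(1.0² + 2.7²) ≈ 2.9.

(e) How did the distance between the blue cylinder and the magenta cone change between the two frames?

+2.4

Before: roughly 2.4 units apart; after: 4.8. That's 2.4 units further apart.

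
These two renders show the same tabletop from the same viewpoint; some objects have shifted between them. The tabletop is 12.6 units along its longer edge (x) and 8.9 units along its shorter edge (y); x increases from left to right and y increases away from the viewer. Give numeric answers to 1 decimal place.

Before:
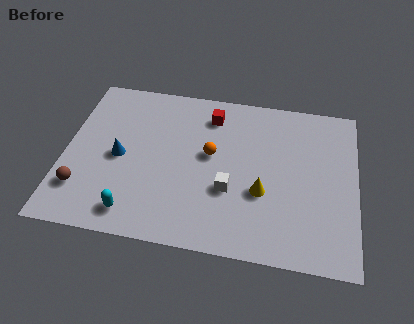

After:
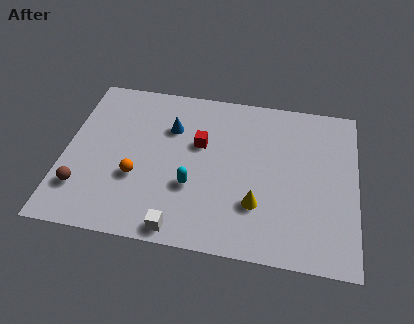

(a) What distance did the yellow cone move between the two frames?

0.7

The yellow cone was near (8.6, 3.3) before and (8.4, 2.6) after, so it travelled √(0.2² + 0.7²) ≈ 0.7 units.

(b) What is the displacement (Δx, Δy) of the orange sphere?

(-3.1, -1.8)

From the two frames, the orange sphere sits at roughly (6.3, 5.0) before and (3.2, 3.2) after.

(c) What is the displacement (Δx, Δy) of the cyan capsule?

(2.4, 1.8)

The cyan capsule started near (3.2, 1.3) and ended near (5.6, 3.1).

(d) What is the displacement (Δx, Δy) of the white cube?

(-2.0, -2.4)

The white cube was at about (7.2, 3.2) and moved to about (5.2, 0.8).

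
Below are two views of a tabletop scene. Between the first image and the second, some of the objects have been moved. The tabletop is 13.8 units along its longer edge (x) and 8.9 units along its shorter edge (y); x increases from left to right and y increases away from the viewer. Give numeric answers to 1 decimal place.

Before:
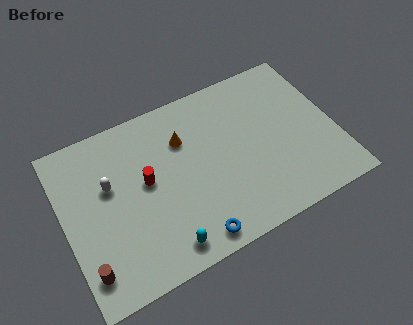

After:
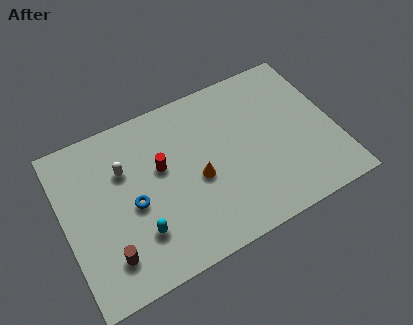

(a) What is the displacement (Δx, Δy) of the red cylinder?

(0.8, 0.4)

The red cylinder was at about (4.2, 4.9) and moved to about (5.0, 5.3).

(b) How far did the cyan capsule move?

1.6

The cyan capsule moved from about (4.6, 1.2) to (3.5, 2.4), a distance of √(1.1² + 1.2²) ≈ 1.6.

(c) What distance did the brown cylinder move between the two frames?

1.1

The brown cylinder was near (0.8, 1.7) before and (1.9, 1.9) after, so it travelled √(1.1² + 0.2²) ≈ 1.1 units.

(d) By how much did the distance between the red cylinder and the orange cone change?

-0.3

They were about 2.5 units apart before and 2.2 after — 0.3 units closer together.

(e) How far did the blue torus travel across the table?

4.0

From (6.0, 1.0) to (3.4, 4.0), the blue torus covered √(2.6² + 3.0²) ≈ 4.0 units.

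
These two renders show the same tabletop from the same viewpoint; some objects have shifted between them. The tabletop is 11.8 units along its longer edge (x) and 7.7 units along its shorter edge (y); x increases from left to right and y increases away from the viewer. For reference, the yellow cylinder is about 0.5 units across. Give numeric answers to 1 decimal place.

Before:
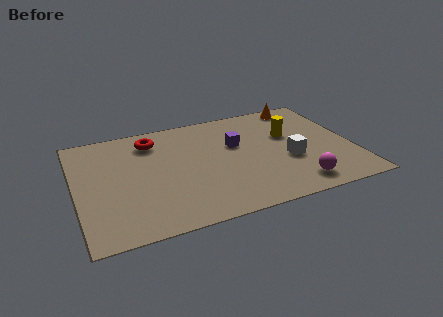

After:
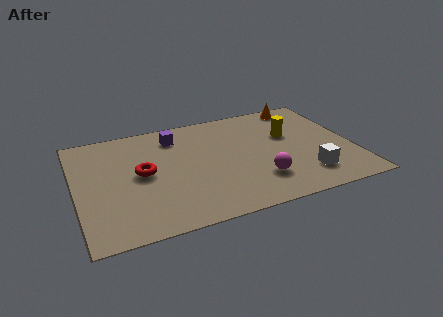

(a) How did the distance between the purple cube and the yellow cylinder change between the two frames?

+2.7

They were about 2.3 units apart before and 5.0 after — 2.7 units further apart.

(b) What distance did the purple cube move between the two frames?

2.9

From (6.9, 4.8) to (4.4, 6.2), the purple cube covered √(2.5² + 1.4²) ≈ 2.9 units.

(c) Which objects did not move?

the yellow cylinder and the orange cone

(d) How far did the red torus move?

2.3

From (3.4, 6.2) to (2.8, 4.0), the red torus covered √(0.6² + 2.2²) ≈ 2.3 units.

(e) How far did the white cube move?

1.4

The white cube was near (9.0, 3.0) before and (9.6, 1.7) after, so it travelled √(0.6² + 1.3²) ≈ 1.4 units.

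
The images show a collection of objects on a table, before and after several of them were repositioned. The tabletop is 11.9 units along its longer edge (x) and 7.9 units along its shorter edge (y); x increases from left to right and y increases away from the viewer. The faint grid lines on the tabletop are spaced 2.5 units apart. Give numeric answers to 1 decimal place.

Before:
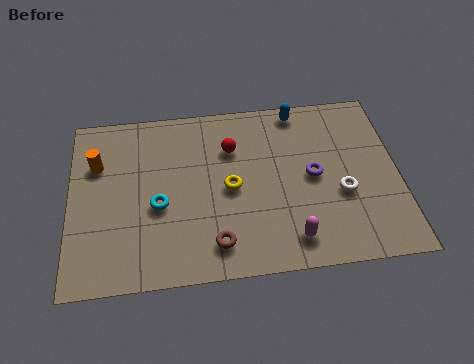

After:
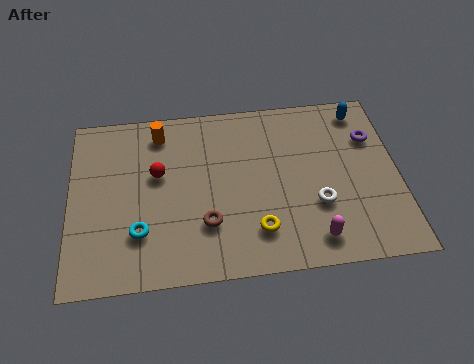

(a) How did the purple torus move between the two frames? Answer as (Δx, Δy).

(2.2, 1.5)

The purple torus started near (8.8, 4.0) and ended near (11.0, 5.5).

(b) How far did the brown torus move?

0.9

The brown torus was near (5.2, 1.4) before and (4.9, 2.3) after, so it travelled √(0.3² + 0.9²) ≈ 0.9 units.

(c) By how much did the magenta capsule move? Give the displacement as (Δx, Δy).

(0.8, -0.1)

The magenta capsule started near (7.9, 1.3) and ended near (8.7, 1.2).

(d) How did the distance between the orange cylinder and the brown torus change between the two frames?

-1.2

They were about 5.8 units apart before and 4.6 after — 1.2 units closer together.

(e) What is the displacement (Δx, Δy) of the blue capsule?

(2.3, -0.3)

The blue capsule was at about (8.4, 7.1) and moved to about (10.7, 6.8).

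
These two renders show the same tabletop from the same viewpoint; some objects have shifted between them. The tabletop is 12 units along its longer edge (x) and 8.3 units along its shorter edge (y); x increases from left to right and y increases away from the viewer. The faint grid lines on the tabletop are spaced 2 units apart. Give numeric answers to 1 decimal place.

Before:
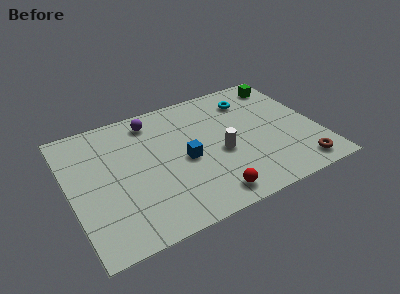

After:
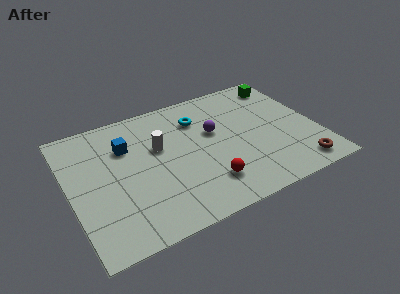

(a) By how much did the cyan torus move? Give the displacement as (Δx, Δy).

(-2.6, -0.3)

The cyan torus was at about (9.1, 6.5) and moved to about (6.5, 6.2).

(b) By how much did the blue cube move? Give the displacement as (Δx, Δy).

(-2.6, 2.0)

The blue cube started near (5.5, 3.8) and ended near (2.9, 5.8).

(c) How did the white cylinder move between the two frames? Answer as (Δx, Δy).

(-2.8, 1.6)

From the two frames, the white cylinder sits at roughly (7.2, 3.5) before and (4.4, 5.1) after.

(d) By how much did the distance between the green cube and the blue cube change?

+1.8

Before: roughly 6.3 units apart; after: 8.1. That's 1.8 units further apart.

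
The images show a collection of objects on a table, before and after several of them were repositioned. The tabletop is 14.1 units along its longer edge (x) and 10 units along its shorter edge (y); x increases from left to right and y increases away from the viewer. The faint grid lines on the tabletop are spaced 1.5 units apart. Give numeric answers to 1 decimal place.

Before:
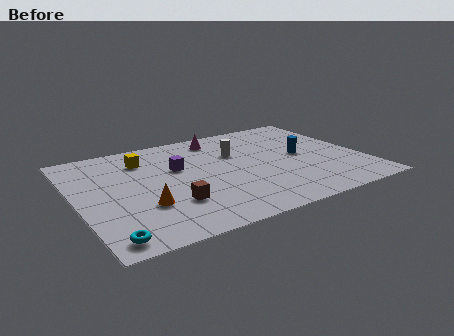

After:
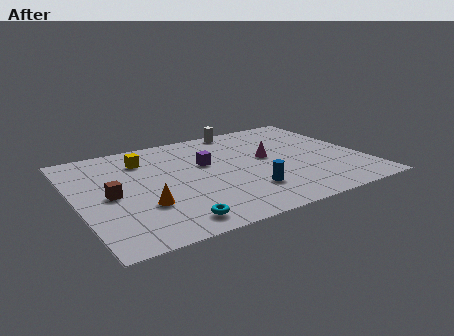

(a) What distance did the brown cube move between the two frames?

3.3

The brown cube moved from about (4.3, 2.9) to (1.6, 4.8), a distance of √(2.7² + 1.9²) ≈ 3.3.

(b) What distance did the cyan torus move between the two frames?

3.1

The cyan torus moved from about (1.0, 1.1) to (4.1, 1.3), a distance of √(3.1² + 0.2²) ≈ 3.1.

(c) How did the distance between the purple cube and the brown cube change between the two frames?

+1.7

Before: roughly 3.4 units apart; after: 5.1. That's 1.7 units further apart.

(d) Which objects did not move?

the yellow cube and the orange cone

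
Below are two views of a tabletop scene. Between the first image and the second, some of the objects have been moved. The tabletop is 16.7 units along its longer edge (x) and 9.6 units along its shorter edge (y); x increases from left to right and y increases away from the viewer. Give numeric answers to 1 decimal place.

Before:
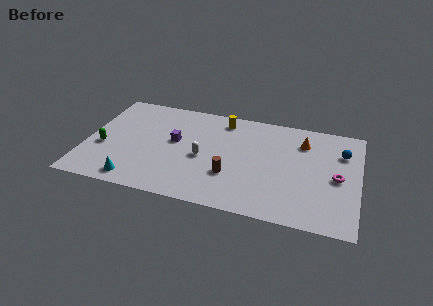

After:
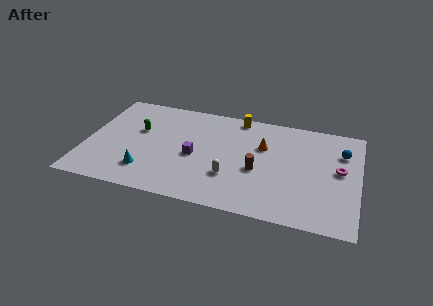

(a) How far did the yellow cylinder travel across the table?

1.0

The yellow cylinder moved from about (8.2, 8.2) to (9.1, 8.7), a distance of √(0.9² + 0.5²) ≈ 1.0.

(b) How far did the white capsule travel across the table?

2.2

From (7.2, 4.3) to (9.0, 3.0), the white capsule covered √(1.8² + 1.3²) ≈ 2.2 units.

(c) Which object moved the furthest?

the green capsule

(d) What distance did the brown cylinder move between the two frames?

1.8

The brown cylinder moved from about (9.0, 3.1) to (10.6, 4.0), a distance of √(1.6² + 0.9²) ≈ 1.8.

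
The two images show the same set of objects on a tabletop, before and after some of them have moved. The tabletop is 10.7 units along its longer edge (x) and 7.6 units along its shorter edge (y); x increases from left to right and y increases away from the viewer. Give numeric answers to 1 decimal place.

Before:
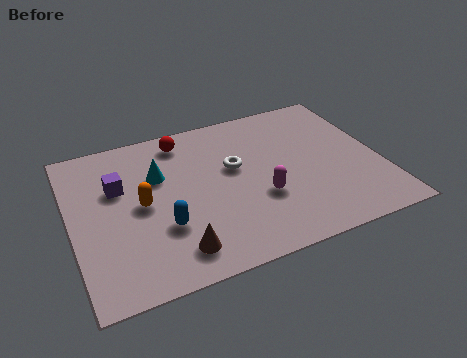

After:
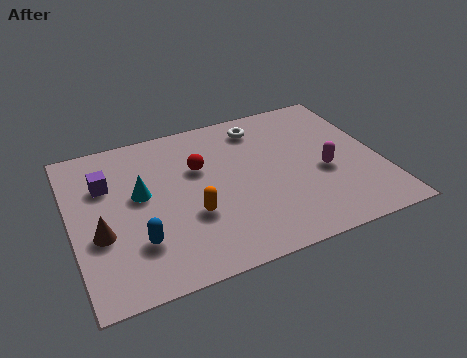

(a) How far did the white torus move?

2.1

The white torus was near (5.7, 4.5) before and (6.8, 6.3) after, so it travelled √(1.1² + 1.8²) ≈ 2.1 units.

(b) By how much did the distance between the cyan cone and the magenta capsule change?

+2.4

The distance was about 4.0 in the first image and 6.4 in the second, so they moved 2.4 units further apart.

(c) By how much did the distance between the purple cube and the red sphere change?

+0.3

The distance was about 2.9 in the first image and 3.2 in the second, so they moved 0.3 units further apart.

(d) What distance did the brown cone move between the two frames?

2.9

The brown cone moved from about (3.3, 1.3) to (0.9, 2.9), a distance of √(2.4² + 1.6²) ≈ 2.9.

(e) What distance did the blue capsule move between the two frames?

1.0

The blue capsule was near (3.0, 2.5) before and (2.1, 2.1) after, so it travelled √(0.9² + 0.4²) ≈ 1.0 units.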